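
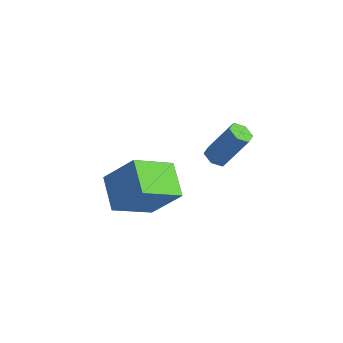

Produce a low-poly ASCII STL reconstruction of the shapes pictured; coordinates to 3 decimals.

solid 
facet normal -0.342 -0.414 -0.844
outer loop
vertex 3.43 3.278 -2.023
vertex 3.147 2.888 -1.717
vertex 2.894 3.38 -1.856
endloop
endfacet
facet normal 0.030 0.892 -0.450
outer loop
vertex 3.43 3.278 -2.023
vertex 2.894 3.38 -1.856
vertex 4.075 4.061 -0.428
endloop
endfacet
facet normal 0.030 0.892 -0.451
outer loop
vertex 4.075 4.061 -0.428
vertex 2.894 3.38 -1.856
vertex 3.54 4.163 -0.262
endloop
endfacet
facet normal 0.341 0.415 0.844
outer loop
vertex 4.075 4.061 -0.428
vertex 3.54 4.163 -0.262
vertex 3.793 3.672 -0.123
endloop
endfacet
facet normal -0.342 -0.414 -0.844
outer loop
vertex 2.894 3.38 -1.856
vertex 3.147 2.888 -1.717
vertex 2.612 2.991 -1.551
endloop
endfacet
facet normal -0.799 0.601 0.028
outer loop
vertex 2.894 3.38 -1.856
vertex 2.612 2.991 -1.551
vertex 3.54 4.163 -0.262
endloop
endfacet
facet normal -0.798 0.602 0.027
outer loop
vertex 3.54 4.163 -0.262
vertex 2.612 2.991 -1.551
vertex 3.257 3.774 0.044
endloop
endfacet
facet normal 0.342 0.415 0.843
outer loop
vertex 3.54 4.163 -0.262
vertex 3.257 3.774 0.044
vertex 3.793 3.672 -0.123
endloop
endfacet
facet normal -0.342 -0.414 -0.844
outer loop
vertex 2.612 2.991 -1.551
vertex 3.147 2.888 -1.717
vertex 2.865 2.499 -1.412
endloop
endfacet
facet normal -0.829 -0.291 0.478
outer loop
vertex 2.612 2.991 -1.551
vertex 2.865 2.499 -1.412
vertex 3.257 3.774 0.044
endloop
endfacet
facet normal -0.829 -0.291 0.478
outer loop
vertex 3.257 3.774 0.044
vertex 2.865 2.499 -1.412
vertex 3.51 3.282 0.183
endloop
endfacet
facet normal 0.342 0.414 0.844
outer loop
vertex 3.257 3.774 0.044
vertex 3.51 3.282 0.183
vertex 3.793 3.672 -0.123
endloop
endfacet
facet normal -0.341 -0.415 -0.844
outer loop
vertex 2.865 2.499 -1.412
vertex 3.147 2.888 -1.717
vertex 3.4 2.397 -1.578
endloop
endfacet
facet normal -0.030 -0.892 0.450
outer loop
vertex 2.865 2.499 -1.412
vertex 3.4 2.397 -1.578
vertex 3.51 3.282 0.183
endloop
endfacet
facet normal -0.030 -0.892 0.450
outer loop
vertex 3.51 3.282 0.183
vertex 3.4 2.397 -1.578
vertex 4.046 3.18 0.016
endloop
endfacet
facet normal 0.342 0.414 0.844
outer loop
vertex 3.51 3.282 0.183
vertex 4.046 3.18 0.016
vertex 3.793 3.672 -0.123
endloop
endfacet
facet normal -0.342 -0.415 -0.843
outer loop
vertex 3.4 2.397 -1.578
vertex 3.147 2.888 -1.717
vertex 3.683 2.786 -1.884
endloop
endfacet
facet normal 0.798 -0.602 -0.028
outer loop
vertex 3.4 2.397 -1.578
vertex 3.683 2.786 -1.884
vertex 4.046 3.18 0.016
endloop
endfacet
facet normal 0.799 -0.601 -0.028
outer loop
vertex 4.046 3.18 0.016
vertex 3.683 2.786 -1.884
vertex 4.328 3.569 -0.289
endloop
endfacet
facet normal 0.342 0.414 0.844
outer loop
vertex 4.046 3.18 0.016
vertex 4.328 3.569 -0.289
vertex 3.793 3.672 -0.123
endloop
endfacet
facet normal -0.342 -0.414 -0.844
outer loop
vertex 3.683 2.786 -1.884
vertex 3.147 2.888 -1.717
vertex 3.43 3.278 -2.023
endloop
endfacet
facet normal 0.829 0.291 -0.478
outer loop
vertex 3.683 2.786 -1.884
vertex 3.43 3.278 -2.023
vertex 4.328 3.569 -0.289
endloop
endfacet
facet normal 0.829 0.291 -0.478
outer loop
vertex 4.328 3.569 -0.289
vertex 3.43 3.278 -2.023
vertex 4.075 4.061 -0.428
endloop
endfacet
facet normal 0.342 0.414 0.844
outer loop
vertex 4.328 3.569 -0.289
vertex 4.075 4.061 -0.428
vertex 3.793 3.672 -0.123
endloop
endfacet
facet normal -0.540 -0.346 -0.767
outer loop
vertex 2.918 -2.471 -1.524
vertex 1.602 -1.735 -0.931
vertex 3.371 -0.797 -2.598
endloop
endfacet
facet normal 0.812 -0.455 -0.366
outer loop
vertex 4.418 -0.125 -1.109
vertex 2.918 -2.471 -1.524
vertex 3.371 -0.797 -2.598
endloop
endfacet
facet normal -0.540 -0.346 -0.767
outer loop
vertex 3.371 -0.797 -2.598
vertex 1.602 -1.735 -0.931
vertex 2.055 -0.061 -2.005
endloop
endfacet
facet normal 0.222 0.821 -0.526
outer loop
vertex 2.055 -0.061 -2.005
vertex 4.418 -0.125 -1.109
vertex 3.371 -0.797 -2.598
endloop
endfacet
facet normal -0.222 -0.821 0.526
outer loop
vertex 2.918 -2.471 -1.524
vertex 2.649 -1.063 0.558
vertex 1.602 -1.735 -0.931
endloop
endfacet
facet normal 0.812 -0.455 -0.366
outer loop
vertex 3.965 -1.799 -0.035
vertex 2.918 -2.471 -1.524
vertex 4.418 -0.125 -1.109
endloop
endfacet
facet normal -0.222 -0.821 0.526
outer loop
vertex 3.965 -1.799 -0.035
vertex 2.649 -1.063 0.558
vertex 2.918 -2.471 -1.524
endloop
endfacet
facet normal -0.812 0.455 0.366
outer loop
vertex 1.602 -1.735 -0.931
vertex 2.649 -1.063 0.558
vertex 2.055 -0.061 -2.005
endloop
endfacet
facet normal 0.222 0.821 -0.526
outer loop
vertex 3.102 0.611 -0.516
vertex 4.418 -0.125 -1.109
vertex 2.055 -0.061 -2.005
endloop
endfacet
facet normal -0.812 0.455 0.366
outer loop
vertex 2.055 -0.061 -2.005
vertex 2.649 -1.063 0.558
vertex 3.102 0.611 -0.516
endloop
endfacet
facet normal 0.540 0.346 0.767
outer loop
vertex 3.102 0.611 -0.516
vertex 3.965 -1.799 -0.035
vertex 4.418 -0.125 -1.109
endloop
endfacet
facet normal 0.540 0.346 0.767
outer loop
vertex 2.649 -1.063 0.558
vertex 3.965 -1.799 -0.035
vertex 3.102 0.611 -0.516
endloop
endfacet

endsolid


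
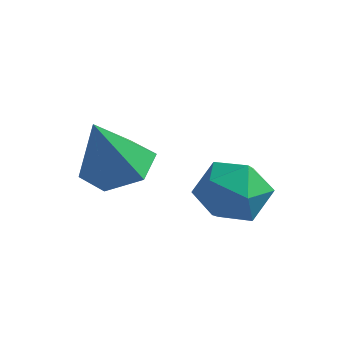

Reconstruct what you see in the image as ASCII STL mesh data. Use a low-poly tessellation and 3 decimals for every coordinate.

solid 
facet normal 0.077 0.398 -0.914
outer loop
vertex 2.361 -0.83 0.296
vertex 1.68 -1.428 -0.022
vertex 1.438 -0.569 0.332
endloop
endfacet
facet normal 0.208 0.632 0.747
outer loop
vertex 2.361 -0.83 0.296
vertex 1.438 -0.569 0.332
vertex 1.54 -2.152 1.642
endloop
endfacet
facet normal 0.077 0.398 -0.914
outer loop
vertex 1.438 -0.569 0.332
vertex 1.68 -1.428 -0.022
vertex 0.757 -1.166 0.014
endloop
endfacet
facet normal -0.669 0.448 0.593
outer loop
vertex 1.438 -0.569 0.332
vertex 0.757 -1.166 0.014
vertex 1.54 -2.152 1.642
endloop
endfacet
facet normal 0.077 0.397 -0.914
outer loop
vertex 0.757 -1.166 0.014
vertex 1.68 -1.428 -0.022
vertex 0.999 -2.025 -0.339
endloop
endfacet
facet normal -0.909 -0.349 0.226
outer loop
vertex 0.757 -1.166 0.014
vertex 0.999 -2.025 -0.339
vertex 1.54 -2.152 1.642
endloop
endfacet
facet normal 0.077 0.397 -0.914
outer loop
vertex 0.999 -2.025 -0.339
vertex 1.68 -1.428 -0.022
vertex 1.922 -2.287 -0.375
endloop
endfacet
facet normal -0.273 -0.962 0.013
outer loop
vertex 0.999 -2.025 -0.339
vertex 1.922 -2.287 -0.375
vertex 1.54 -2.152 1.642
endloop
endfacet
facet normal 0.077 0.397 -0.914
outer loop
vertex 1.922 -2.287 -0.375
vertex 1.68 -1.428 -0.022
vertex 2.603 -1.69 -0.058
endloop
endfacet
facet normal 0.605 -0.779 0.167
outer loop
vertex 1.922 -2.287 -0.375
vertex 2.603 -1.69 -0.058
vertex 1.54 -2.152 1.642
endloop
endfacet
facet normal 0.077 0.398 -0.914
outer loop
vertex 2.603 -1.69 -0.058
vertex 1.68 -1.428 -0.022
vertex 2.361 -0.83 0.296
endloop
endfacet
facet normal 0.846 0.018 0.534
outer loop
vertex 2.603 -1.69 -0.058
vertex 2.361 -0.83 0.296
vertex 1.54 -2.152 1.642
endloop
endfacet
facet normal -0.164 0.550 0.819
outer loop
vertex 3.478 1.623 -1.02
vertex 2.812 0.904 -0.671
vertex 3.821 0.84 -0.426
endloop
endfacet
facet normal 0.496 0.652 0.573
outer loop
vertex 3.478 1.623 -1.02
vertex 3.821 0.84 -0.426
vertex 4.374 1.146 -1.253
endloop
endfacet
facet normal 0.447 0.889 -0.099
outer loop
vertex 3.478 1.623 -1.02
vertex 4.374 1.146 -1.253
vertex 3.706 1.398 -2.011
endloop
endfacet
facet normal -0.244 0.932 -0.268
outer loop
vertex 3.478 1.623 -1.02
vertex 3.706 1.398 -2.011
vertex 2.74 1.249 -1.651
endloop
endfacet
facet normal -0.623 0.723 0.300
outer loop
vertex 3.478 1.623 -1.02
vertex 2.74 1.249 -1.651
vertex 2.812 0.904 -0.671
endloop
endfacet
facet normal 0.828 0.020 0.561
outer loop
vertex 4.374 1.146 -1.253
vertex 3.821 0.84 -0.426
vertex 4.26 0.131 -1.049
endloop
endfacet
facet normal -0.242 -0.145 0.959
outer loop
vertex 3.821 0.84 -0.426
vertex 2.812 0.904 -0.671
vertex 3.294 -0.018 -0.689
endloop
endfacet
facet normal -0.984 0.135 0.120
outer loop
vertex 2.812 0.904 -0.671
vertex 2.74 1.249 -1.651
vertex 2.626 0.234 -1.447
endloop
endfacet
facet normal -0.371 0.473 -0.799
outer loop
vertex 2.74 1.249 -1.651
vertex 3.706 1.398 -2.011
vertex 3.179 0.54 -2.274
endloop
endfacet
facet normal 0.749 0.402 -0.527
outer loop
vertex 3.706 1.398 -2.011
vertex 4.374 1.146 -1.253
vertex 4.188 0.476 -2.029
endloop
endfacet
facet normal 0.244 -0.932 0.268
outer loop
vertex 3.522 -0.243 -1.68
vertex 4.26 0.131 -1.049
vertex 3.294 -0.018 -0.689
endloop
endfacet
facet normal -0.447 -0.889 0.099
outer loop
vertex 3.522 -0.243 -1.68
vertex 3.294 -0.018 -0.689
vertex 2.626 0.234 -1.447
endloop
endfacet
facet normal -0.496 -0.652 -0.573
outer loop
vertex 3.522 -0.243 -1.68
vertex 2.626 0.234 -1.447
vertex 3.179 0.54 -2.274
endloop
endfacet
facet normal 0.164 -0.550 -0.819
outer loop
vertex 3.522 -0.243 -1.68
vertex 3.179 0.54 -2.274
vertex 4.188 0.476 -2.029
endloop
endfacet
facet normal 0.623 -0.723 -0.300
outer loop
vertex 3.522 -0.243 -1.68
vertex 4.188 0.476 -2.029
vertex 4.26 0.131 -1.049
endloop
endfacet
facet normal 0.371 -0.473 0.799
outer loop
vertex 3.294 -0.018 -0.689
vertex 4.26 0.131 -1.049
vertex 3.821 0.84 -0.426
endloop
endfacet
facet normal -0.749 -0.402 0.527
outer loop
vertex 2.626 0.234 -1.447
vertex 3.294 -0.018 -0.689
vertex 2.812 0.904 -0.671
endloop
endfacet
facet normal -0.828 -0.020 -0.561
outer loop
vertex 3.179 0.54 -2.274
vertex 2.626 0.234 -1.447
vertex 2.74 1.249 -1.651
endloop
endfacet
facet normal 0.242 0.145 -0.959
outer loop
vertex 4.188 0.476 -2.029
vertex 3.179 0.54 -2.274
vertex 3.706 1.398 -2.011
endloop
endfacet
facet normal 0.984 -0.135 -0.120
outer loop
vertex 4.26 0.131 -1.049
vertex 4.188 0.476 -2.029
vertex 4.374 1.146 -1.253
endloop
endfacet

endsolid


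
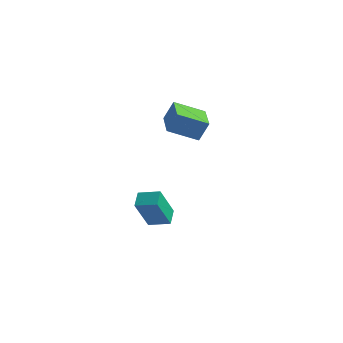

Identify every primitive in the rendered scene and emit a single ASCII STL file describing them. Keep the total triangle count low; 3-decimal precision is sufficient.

solid 
facet normal -0.504 0.863 -0.037
outer loop
vertex 2.508 3.484 4.102
vertex 3.902 4.267 3.367
vertex 2.085 3.189 2.985
endloop
endfacet
facet normal -0.792 -0.445 0.418
outer loop
vertex 3.018 1.593 3.053
vertex 2.508 3.484 4.102
vertex 2.085 3.189 2.985
endloop
endfacet
facet normal -0.504 0.863 -0.037
outer loop
vertex 2.085 3.189 2.985
vertex 3.902 4.267 3.367
vertex 3.479 3.972 2.25
endloop
endfacet
facet normal -0.344 -0.240 -0.908
outer loop
vertex 3.479 3.972 2.25
vertex 3.018 1.593 3.053
vertex 2.085 3.189 2.985
endloop
endfacet
facet normal 0.344 0.240 0.908
outer loop
vertex 2.508 3.484 4.102
vertex 4.835 2.671 3.435
vertex 3.902 4.267 3.367
endloop
endfacet
facet normal -0.792 -0.445 0.418
outer loop
vertex 3.441 1.888 4.17
vertex 2.508 3.484 4.102
vertex 3.018 1.593 3.053
endloop
endfacet
facet normal 0.344 0.240 0.908
outer loop
vertex 3.441 1.888 4.17
vertex 4.835 2.671 3.435
vertex 2.508 3.484 4.102
endloop
endfacet
facet normal 0.792 0.445 -0.418
outer loop
vertex 3.902 4.267 3.367
vertex 4.835 2.671 3.435
vertex 3.479 3.972 2.25
endloop
endfacet
facet normal -0.344 -0.240 -0.908
outer loop
vertex 4.412 2.376 2.318
vertex 3.018 1.593 3.053
vertex 3.479 3.972 2.25
endloop
endfacet
facet normal 0.792 0.445 -0.418
outer loop
vertex 3.479 3.972 2.25
vertex 4.835 2.671 3.435
vertex 4.412 2.376 2.318
endloop
endfacet
facet normal 0.504 -0.863 0.037
outer loop
vertex 4.412 2.376 2.318
vertex 3.441 1.888 4.17
vertex 3.018 1.593 3.053
endloop
endfacet
facet normal 0.504 -0.863 0.037
outer loop
vertex 4.835 2.671 3.435
vertex 3.441 1.888 4.17
vertex 4.412 2.376 2.318
endloop
endfacet
facet normal -0.959 -0.157 -0.236
outer loop
vertex 1.485 1.021 -2.423
vertex 1.239 1.913 -2.017
vertex 1.791 1.955 -4.29
endloop
endfacet
facet normal 0.243 -0.883 -0.402
outer loop
vertex 2.961 2.147 -4.003
vertex 1.485 1.021 -2.423
vertex 1.791 1.955 -4.29
endloop
endfacet
facet normal -0.959 -0.157 -0.236
outer loop
vertex 1.791 1.955 -4.29
vertex 1.239 1.913 -2.017
vertex 1.545 2.847 -3.885
endloop
endfacet
facet normal 0.145 0.442 -0.885
outer loop
vertex 1.545 2.847 -3.885
vertex 2.961 2.147 -4.003
vertex 1.791 1.955 -4.29
endloop
endfacet
facet normal -0.144 -0.443 0.885
outer loop
vertex 1.485 1.021 -2.423
vertex 2.409 2.105 -1.73
vertex 1.239 1.913 -2.017
endloop
endfacet
facet normal 0.244 -0.883 -0.401
outer loop
vertex 2.655 1.213 -2.135
vertex 1.485 1.021 -2.423
vertex 2.961 2.147 -4.003
endloop
endfacet
facet normal -0.145 -0.442 0.885
outer loop
vertex 2.655 1.213 -2.135
vertex 2.409 2.105 -1.73
vertex 1.485 1.021 -2.423
endloop
endfacet
facet normal -0.243 0.883 0.402
outer loop
vertex 1.239 1.913 -2.017
vertex 2.409 2.105 -1.73
vertex 1.545 2.847 -3.885
endloop
endfacet
facet normal 0.145 0.443 -0.885
outer loop
vertex 2.715 3.039 -3.597
vertex 2.961 2.147 -4.003
vertex 1.545 2.847 -3.885
endloop
endfacet
facet normal -0.244 0.883 0.402
outer loop
vertex 1.545 2.847 -3.885
vertex 2.409 2.105 -1.73
vertex 2.715 3.039 -3.597
endloop
endfacet
facet normal 0.959 0.157 0.236
outer loop
vertex 2.715 3.039 -3.597
vertex 2.655 1.213 -2.135
vertex 2.961 2.147 -4.003
endloop
endfacet
facet normal 0.959 0.157 0.236
outer loop
vertex 2.409 2.105 -1.73
vertex 2.655 1.213 -2.135
vertex 2.715 3.039 -3.597
endloop
endfacet

endsolid


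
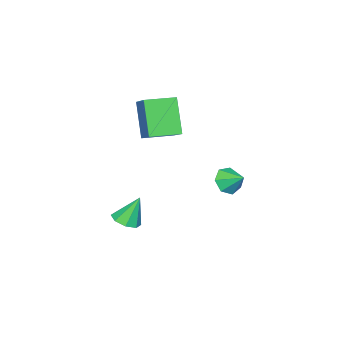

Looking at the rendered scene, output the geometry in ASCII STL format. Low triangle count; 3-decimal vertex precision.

solid 
facet normal -0.102 -0.828 -0.551
outer loop
vertex -0.361 -0.137 -1.2
vertex -1.069 0.149 -1.499
vertex -0.311 0.252 -1.794
endloop
endfacet
facet normal 0.892 0.341 0.298
outer loop
vertex -0.361 -0.137 -1.2
vertex -0.311 0.252 -1.794
vertex -0.951 1.111 -0.861
endloop
endfacet
facet normal -0.102 -0.829 -0.551
outer loop
vertex -0.311 0.252 -1.794
vertex -1.069 0.149 -1.499
vertex -0.831 0.563 -2.166
endloop
endfacet
facet normal 0.624 0.740 -0.253
outer loop
vertex -0.311 0.252 -1.794
vertex -0.831 0.563 -2.166
vertex -0.951 1.111 -0.861
endloop
endfacet
facet normal -0.102 -0.828 -0.551
outer loop
vertex -0.831 0.563 -2.166
vertex -1.069 0.149 -1.499
vertex -1.531 0.563 -2.036
endloop
endfacet
facet normal -0.073 0.917 -0.392
outer loop
vertex -0.831 0.563 -2.166
vertex -1.531 0.563 -2.036
vertex -0.951 1.111 -0.861
endloop
endfacet
facet normal -0.102 -0.828 -0.551
outer loop
vertex -1.531 0.563 -2.036
vertex -1.069 0.149 -1.499
vertex -1.883 0.251 -1.502
endloop
endfacet
facet normal -0.674 0.739 -0.012
outer loop
vertex -1.531 0.563 -2.036
vertex -1.883 0.251 -1.502
vertex -0.951 1.111 -0.861
endloop
endfacet
facet normal -0.102 -0.829 -0.550
outer loop
vertex -1.883 0.251 -1.502
vertex -1.069 0.149 -1.499
vertex -1.622 -0.137 -0.966
endloop
endfacet
facet normal -0.725 0.340 0.599
outer loop
vertex -1.883 0.251 -1.502
vertex -1.622 -0.137 -0.966
vertex -0.951 1.111 -0.861
endloop
endfacet
facet normal -0.102 -0.829 -0.550
outer loop
vertex -1.622 -0.137 -0.966
vertex -1.069 0.149 -1.499
vertex -0.945 -0.31 -0.831
endloop
endfacet
facet normal -0.191 0.020 0.981
outer loop
vertex -1.622 -0.137 -0.966
vertex -0.945 -0.31 -0.831
vertex -0.951 1.111 -0.861
endloop
endfacet
facet normal -0.102 -0.829 -0.550
outer loop
vertex -0.945 -0.31 -0.831
vertex -1.069 0.149 -1.499
vertex -0.361 -0.137 -1.2
endloop
endfacet
facet normal 0.530 0.020 0.848
outer loop
vertex -0.945 -0.31 -0.831
vertex -0.361 -0.137 -1.2
vertex -0.951 1.111 -0.861
endloop
endfacet
facet normal 0.310 -0.285 -0.907
outer loop
vertex 2.278 -4.317 -3.85
vertex 1.884 -3.713 -4.174
vertex 2.615 -3.816 -3.892
endloop
endfacet
facet normal 0.578 -0.326 0.748
outer loop
vertex 2.278 -4.317 -3.85
vertex 2.615 -3.816 -3.892
vertex 1.376 -3.247 -2.686
endloop
endfacet
facet normal 0.310 -0.283 -0.908
outer loop
vertex 2.615 -3.816 -3.892
vertex 1.884 -3.713 -4.174
vertex 2.524 -3.255 -4.098
endloop
endfacet
facet normal 0.732 0.336 0.593
outer loop
vertex 2.615 -3.816 -3.892
vertex 2.524 -3.255 -4.098
vertex 1.376 -3.247 -2.686
endloop
endfacet
facet normal 0.311 -0.283 -0.907
outer loop
vertex 2.524 -3.255 -4.098
vertex 1.884 -3.713 -4.174
vertex 2.058 -2.962 -4.349
endloop
endfacet
facet normal 0.383 0.871 0.306
outer loop
vertex 2.524 -3.255 -4.098
vertex 2.058 -2.962 -4.349
vertex 1.376 -3.247 -2.686
endloop
endfacet
facet normal 0.312 -0.284 -0.907
outer loop
vertex 2.058 -2.962 -4.349
vertex 1.884 -3.713 -4.174
vertex 1.491 -3.109 -4.498
endloop
endfacet
facet normal -0.264 0.963 0.057
outer loop
vertex 2.058 -2.962 -4.349
vertex 1.491 -3.109 -4.498
vertex 1.376 -3.247 -2.686
endloop
endfacet
facet normal 0.310 -0.285 -0.907
outer loop
vertex 1.491 -3.109 -4.498
vertex 1.884 -3.713 -4.174
vertex 1.154 -3.609 -4.456
endloop
endfacet
facet normal -0.830 0.558 -0.010
outer loop
vertex 1.491 -3.109 -4.498
vertex 1.154 -3.609 -4.456
vertex 1.376 -3.247 -2.686
endloop
endfacet
facet normal 0.310 -0.284 -0.907
outer loop
vertex 1.154 -3.609 -4.456
vertex 1.884 -3.713 -4.174
vertex 1.245 -4.17 -4.249
endloop
endfacet
facet normal -0.984 -0.106 0.145
outer loop
vertex 1.154 -3.609 -4.456
vertex 1.245 -4.17 -4.249
vertex 1.376 -3.247 -2.686
endloop
endfacet
facet normal 0.309 -0.284 -0.908
outer loop
vertex 1.245 -4.17 -4.249
vertex 1.884 -3.713 -4.174
vertex 1.71 -4.463 -3.999
endloop
endfacet
facet normal -0.635 -0.640 0.431
outer loop
vertex 1.245 -4.17 -4.249
vertex 1.71 -4.463 -3.999
vertex 1.376 -3.247 -2.686
endloop
endfacet
facet normal 0.311 -0.284 -0.907
outer loop
vertex 1.71 -4.463 -3.999
vertex 1.884 -3.713 -4.174
vertex 2.278 -4.317 -3.85
endloop
endfacet
facet normal 0.010 -0.732 0.681
outer loop
vertex 1.71 -4.463 -3.999
vertex 2.278 -4.317 -3.85
vertex 1.376 -3.247 -2.686
endloop
endfacet
facet normal -0.777 0.629 -0.028
outer loop
vertex -0.861 -2.708 3.369
vertex -0.081 -1.828 1.521
vertex -1.729 -3.819 2.474
endloop
endfacet
facet normal -0.356 -0.402 0.844
outer loop
vertex -0.479 -4.832 2.519
vertex -0.861 -2.708 3.369
vertex -1.729 -3.819 2.474
endloop
endfacet
facet normal -0.776 0.630 -0.028
outer loop
vertex -1.729 -3.819 2.474
vertex -0.081 -1.828 1.521
vertex -0.95 -2.939 0.626
endloop
endfacet
facet normal -0.520 -0.665 -0.536
outer loop
vertex -0.95 -2.939 0.626
vertex -0.479 -4.832 2.519
vertex -1.729 -3.819 2.474
endloop
endfacet
facet normal 0.520 0.665 0.536
outer loop
vertex -0.861 -2.708 3.369
vertex 1.169 -2.841 1.566
vertex -0.081 -1.828 1.521
endloop
endfacet
facet normal -0.356 -0.402 0.844
outer loop
vertex 0.39 -3.721 3.414
vertex -0.861 -2.708 3.369
vertex -0.479 -4.832 2.519
endloop
endfacet
facet normal 0.520 0.665 0.536
outer loop
vertex 0.39 -3.721 3.414
vertex 1.169 -2.841 1.566
vertex -0.861 -2.708 3.369
endloop
endfacet
facet normal 0.356 0.402 -0.844
outer loop
vertex -0.081 -1.828 1.521
vertex 1.169 -2.841 1.566
vertex -0.95 -2.939 0.626
endloop
endfacet
facet normal -0.519 -0.665 -0.536
outer loop
vertex 0.301 -3.952 0.671
vertex -0.479 -4.832 2.519
vertex -0.95 -2.939 0.626
endloop
endfacet
facet normal 0.356 0.402 -0.844
outer loop
vertex -0.95 -2.939 0.626
vertex 1.169 -2.841 1.566
vertex 0.301 -3.952 0.671
endloop
endfacet
facet normal 0.776 -0.630 0.028
outer loop
vertex 0.301 -3.952 0.671
vertex 0.39 -3.721 3.414
vertex -0.479 -4.832 2.519
endloop
endfacet
facet normal 0.777 -0.629 0.028
outer loop
vertex 1.169 -2.841 1.566
vertex 0.39 -3.721 3.414
vertex 0.301 -3.952 0.671
endloop
endfacet

endsolid


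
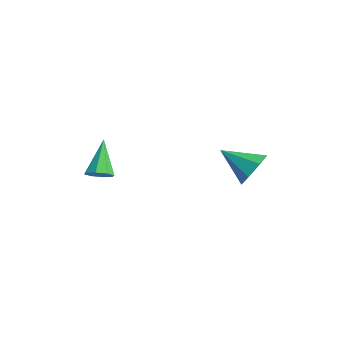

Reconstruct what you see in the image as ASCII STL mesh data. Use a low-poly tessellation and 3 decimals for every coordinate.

solid 
facet normal 0.590 -0.367 -0.719
outer loop
vertex 1.087 -3.016 -2.316
vertex 0.718 -2.69 -2.785
vertex 1.267 -2.537 -2.413
endloop
endfacet
facet normal 0.515 -0.020 0.857
outer loop
vertex 1.087 -3.016 -2.316
vertex 1.267 -2.537 -2.413
vertex -0.438 -1.97 -1.375
endloop
endfacet
facet normal 0.590 -0.367 -0.719
outer loop
vertex 1.267 -2.537 -2.413
vertex 0.718 -2.69 -2.785
vertex 1.125 -2.148 -2.728
endloop
endfacet
facet normal 0.544 0.639 0.544
outer loop
vertex 1.267 -2.537 -2.413
vertex 1.125 -2.148 -2.728
vertex -0.438 -1.97 -1.375
endloop
endfacet
facet normal 0.589 -0.367 -0.720
outer loop
vertex 1.125 -2.148 -2.728
vertex 0.718 -2.69 -2.785
vertex 0.745 -2.076 -3.076
endloop
endfacet
facet normal 0.149 0.988 0.042
outer loop
vertex 1.125 -2.148 -2.728
vertex 0.745 -2.076 -3.076
vertex -0.438 -1.97 -1.375
endloop
endfacet
facet normal 0.590 -0.367 -0.719
outer loop
vertex 0.745 -2.076 -3.076
vertex 0.718 -2.69 -2.785
vertex 0.349 -2.364 -3.254
endloop
endfacet
facet normal -0.439 0.824 -0.357
outer loop
vertex 0.745 -2.076 -3.076
vertex 0.349 -2.364 -3.254
vertex -0.438 -1.97 -1.375
endloop
endfacet
facet normal 0.590 -0.367 -0.719
outer loop
vertex 0.349 -2.364 -3.254
vertex 0.718 -2.69 -2.785
vertex 0.17 -2.842 -3.157
endloop
endfacet
facet normal -0.875 0.243 -0.418
outer loop
vertex 0.349 -2.364 -3.254
vertex 0.17 -2.842 -3.157
vertex -0.438 -1.97 -1.375
endloop
endfacet
facet normal 0.590 -0.367 -0.719
outer loop
vertex 0.17 -2.842 -3.157
vertex 0.718 -2.69 -2.785
vertex 0.311 -3.232 -2.842
endloop
endfacet
facet normal -0.904 -0.413 -0.106
outer loop
vertex 0.17 -2.842 -3.157
vertex 0.311 -3.232 -2.842
vertex -0.438 -1.97 -1.375
endloop
endfacet
facet normal 0.589 -0.367 -0.720
outer loop
vertex 0.311 -3.232 -2.842
vertex 0.718 -2.69 -2.785
vertex 0.691 -3.304 -2.494
endloop
endfacet
facet normal -0.509 -0.764 0.397
outer loop
vertex 0.311 -3.232 -2.842
vertex 0.691 -3.304 -2.494
vertex -0.438 -1.97 -1.375
endloop
endfacet
facet normal 0.590 -0.367 -0.719
outer loop
vertex 0.691 -3.304 -2.494
vertex 0.718 -2.69 -2.785
vertex 1.087 -3.016 -2.316
endloop
endfacet
facet normal 0.079 -0.601 0.796
outer loop
vertex 0.691 -3.304 -2.494
vertex 1.087 -3.016 -2.316
vertex -0.438 -1.97 -1.375
endloop
endfacet
facet normal 0.651 0.591 -0.476
outer loop
vertex 4.589 3.179 -1.385
vertex 3.979 3.235 -2.151
vertex 4.026 3.817 -1.363
endloop
endfacet
facet normal 0.049 0.009 0.999
outer loop
vertex 4.589 3.179 -1.385
vertex 4.026 3.817 -1.363
vertex 2.801 2.165 -1.289
endloop
endfacet
facet normal 0.651 0.591 -0.476
outer loop
vertex 4.026 3.817 -1.363
vertex 3.979 3.235 -2.151
vertex 3.428 4.016 -1.934
endloop
endfacet
facet normal -0.542 0.434 0.719
outer loop
vertex 4.026 3.817 -1.363
vertex 3.428 4.016 -1.934
vertex 2.801 2.165 -1.289
endloop
endfacet
facet normal 0.651 0.591 -0.476
outer loop
vertex 3.428 4.016 -1.934
vertex 3.979 3.235 -2.151
vertex 3.245 3.627 -2.668
endloop
endfacet
facet normal -0.940 0.338 0.055
outer loop
vertex 3.428 4.016 -1.934
vertex 3.245 3.627 -2.668
vertex 2.801 2.165 -1.289
endloop
endfacet
facet normal 0.651 0.591 -0.476
outer loop
vertex 3.245 3.627 -2.668
vertex 3.979 3.235 -2.151
vertex 3.615 2.943 -3.012
endloop
endfacet
facet normal -0.844 -0.209 -0.493
outer loop
vertex 3.245 3.627 -2.668
vertex 3.615 2.943 -3.012
vertex 2.801 2.165 -1.289
endloop
endfacet
facet normal 0.651 0.592 -0.476
outer loop
vertex 3.615 2.943 -3.012
vertex 3.979 3.235 -2.151
vertex 4.259 2.479 -2.708
endloop
endfacet
facet normal -0.329 -0.793 -0.513
outer loop
vertex 3.615 2.943 -3.012
vertex 4.259 2.479 -2.708
vertex 2.801 2.165 -1.289
endloop
endfacet
facet normal 0.651 0.591 -0.475
outer loop
vertex 4.259 2.479 -2.708
vertex 3.979 3.235 -2.151
vertex 4.692 2.584 -1.984
endloop
endfacet
facet normal 0.220 -0.975 0.010
outer loop
vertex 4.259 2.479 -2.708
vertex 4.692 2.584 -1.984
vertex 2.801 2.165 -1.289
endloop
endfacet
facet normal 0.651 0.591 -0.475
outer loop
vertex 4.692 2.584 -1.984
vertex 3.979 3.235 -2.151
vertex 4.589 3.179 -1.385
endloop
endfacet
facet normal 0.388 -0.620 0.682
outer loop
vertex 4.692 2.584 -1.984
vertex 4.589 3.179 -1.385
vertex 2.801 2.165 -1.289
endloop
endfacet

endsolid


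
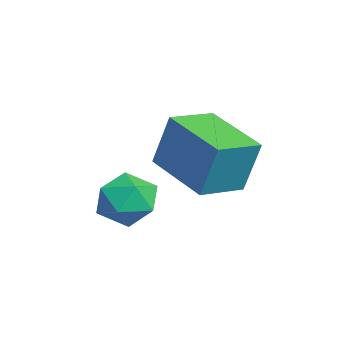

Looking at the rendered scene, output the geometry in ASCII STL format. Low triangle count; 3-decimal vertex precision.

solid 
facet normal -0.599 0.529 0.601
outer loop
vertex 1.419 -2.776 -3.493
vertex 1.825 -3.069 -2.83
vertex 2.078 -2.367 -3.196
endloop
endfacet
facet normal -0.517 0.855 -0.030
outer loop
vertex 1.419 -2.776 -3.493
vertex 2.078 -2.367 -3.196
vertex 1.979 -2.456 -4.016
endloop
endfacet
facet normal -0.737 0.408 -0.539
outer loop
vertex 1.419 -2.776 -3.493
vertex 1.979 -2.456 -4.016
vertex 1.664 -3.211 -4.157
endloop
endfacet
facet normal -0.955 -0.195 -0.225
outer loop
vertex 1.419 -2.776 -3.493
vertex 1.664 -3.211 -4.157
vertex 1.569 -3.59 -3.424
endloop
endfacet
facet normal -0.869 -0.120 0.480
outer loop
vertex 1.419 -2.776 -3.493
vertex 1.569 -3.59 -3.424
vertex 1.825 -3.069 -2.83
endloop
endfacet
facet normal 0.180 0.975 -0.128
outer loop
vertex 1.979 -2.456 -4.016
vertex 2.078 -2.367 -3.196
vertex 2.731 -2.55 -3.676
endloop
endfacet
facet normal 0.047 0.448 0.893
outer loop
vertex 2.078 -2.367 -3.196
vertex 1.825 -3.069 -2.83
vertex 2.636 -2.929 -2.943
endloop
endfacet
facet normal -0.390 -0.602 0.696
outer loop
vertex 1.825 -3.069 -2.83
vertex 1.569 -3.59 -3.424
vertex 2.321 -3.684 -3.084
endloop
endfacet
facet normal -0.529 -0.724 -0.443
outer loop
vertex 1.569 -3.59 -3.424
vertex 1.664 -3.211 -4.157
vertex 2.222 -3.773 -3.904
endloop
endfacet
facet normal -0.176 0.251 -0.952
outer loop
vertex 1.664 -3.211 -4.157
vertex 1.979 -2.456 -4.016
vertex 2.475 -3.071 -4.27
endloop
endfacet
facet normal 0.955 0.195 0.225
outer loop
vertex 2.881 -3.364 -3.607
vertex 2.731 -2.55 -3.676
vertex 2.636 -2.929 -2.943
endloop
endfacet
facet normal 0.737 -0.408 0.539
outer loop
vertex 2.881 -3.364 -3.607
vertex 2.636 -2.929 -2.943
vertex 2.321 -3.684 -3.084
endloop
endfacet
facet normal 0.517 -0.855 0.030
outer loop
vertex 2.881 -3.364 -3.607
vertex 2.321 -3.684 -3.084
vertex 2.222 -3.773 -3.904
endloop
endfacet
facet normal 0.599 -0.529 -0.601
outer loop
vertex 2.881 -3.364 -3.607
vertex 2.222 -3.773 -3.904
vertex 2.475 -3.071 -4.27
endloop
endfacet
facet normal 0.869 0.120 -0.480
outer loop
vertex 2.881 -3.364 -3.607
vertex 2.475 -3.071 -4.27
vertex 2.731 -2.55 -3.676
endloop
endfacet
facet normal 0.529 0.724 0.443
outer loop
vertex 2.636 -2.929 -2.943
vertex 2.731 -2.55 -3.676
vertex 2.078 -2.367 -3.196
endloop
endfacet
facet normal 0.176 -0.251 0.952
outer loop
vertex 2.321 -3.684 -3.084
vertex 2.636 -2.929 -2.943
vertex 1.825 -3.069 -2.83
endloop
endfacet
facet normal -0.180 -0.975 0.128
outer loop
vertex 2.222 -3.773 -3.904
vertex 2.321 -3.684 -3.084
vertex 1.569 -3.59 -3.424
endloop
endfacet
facet normal -0.047 -0.448 -0.893
outer loop
vertex 2.475 -3.071 -4.27
vertex 2.222 -3.773 -3.904
vertex 1.664 -3.211 -4.157
endloop
endfacet
facet normal 0.390 0.602 -0.696
outer loop
vertex 2.731 -2.55 -3.676
vertex 2.475 -3.071 -4.27
vertex 1.979 -2.456 -4.016
endloop
endfacet
facet normal -0.509 0.851 -0.127
outer loop
vertex 0.142 -0.793 -1.696
vertex 1.733 0.087 -2.176
vertex -0.104 -1.163 -3.192
endloop
endfacet
facet normal -0.847 -0.467 0.255
outer loop
vertex 0.567 -2.287 -3.024
vertex 0.142 -0.793 -1.696
vertex -0.104 -1.163 -3.192
endloop
endfacet
facet normal -0.509 0.851 -0.127
outer loop
vertex -0.104 -1.163 -3.192
vertex 1.733 0.087 -2.176
vertex 1.486 -0.283 -3.671
endloop
endfacet
facet normal -0.157 -0.237 -0.959
outer loop
vertex 1.486 -0.283 -3.671
vertex 0.567 -2.287 -3.024
vertex -0.104 -1.163 -3.192
endloop
endfacet
facet normal 0.158 0.237 0.958
outer loop
vertex 0.142 -0.793 -1.696
vertex 2.404 -1.037 -2.008
vertex 1.733 0.087 -2.176
endloop
endfacet
facet normal -0.846 -0.468 0.256
outer loop
vertex 0.814 -1.917 -1.529
vertex 0.142 -0.793 -1.696
vertex 0.567 -2.287 -3.024
endloop
endfacet
facet normal 0.158 0.237 0.959
outer loop
vertex 0.814 -1.917 -1.529
vertex 2.404 -1.037 -2.008
vertex 0.142 -0.793 -1.696
endloop
endfacet
facet normal 0.846 0.467 -0.255
outer loop
vertex 1.733 0.087 -2.176
vertex 2.404 -1.037 -2.008
vertex 1.486 -0.283 -3.671
endloop
endfacet
facet normal -0.158 -0.237 -0.959
outer loop
vertex 2.158 -1.407 -3.504
vertex 0.567 -2.287 -3.024
vertex 1.486 -0.283 -3.671
endloop
endfacet
facet normal 0.846 0.468 -0.255
outer loop
vertex 1.486 -0.283 -3.671
vertex 2.404 -1.037 -2.008
vertex 2.158 -1.407 -3.504
endloop
endfacet
facet normal 0.509 -0.851 0.127
outer loop
vertex 2.158 -1.407 -3.504
vertex 0.814 -1.917 -1.529
vertex 0.567 -2.287 -3.024
endloop
endfacet
facet normal 0.509 -0.851 0.127
outer loop
vertex 2.404 -1.037 -2.008
vertex 0.814 -1.917 -1.529
vertex 2.158 -1.407 -3.504
endloop
endfacet

endsolid


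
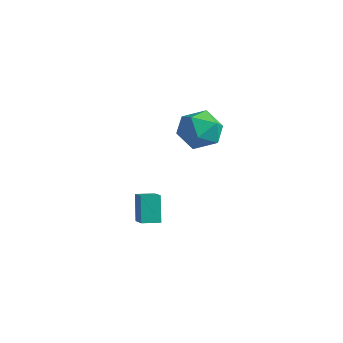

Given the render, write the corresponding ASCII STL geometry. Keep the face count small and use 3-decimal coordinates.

solid 
facet normal -0.762 0.445 -0.471
outer loop
vertex -1.776 -2.68 1.819
vertex -1.303 -1.941 1.752
vertex -1.243 -3.137 0.527
endloop
endfacet
facet normal -0.537 -0.840 0.076
outer loop
vertex -0.177 -3.759 1.188
vertex -1.776 -2.68 1.819
vertex -1.243 -3.137 0.527
endloop
endfacet
facet normal -0.762 0.444 -0.471
outer loop
vertex -1.243 -3.137 0.527
vertex -1.303 -1.941 1.752
vertex -0.771 -2.398 0.461
endloop
endfacet
facet normal 0.363 -0.311 -0.878
outer loop
vertex -0.771 -2.398 0.461
vertex -0.177 -3.759 1.188
vertex -1.243 -3.137 0.527
endloop
endfacet
facet normal -0.363 0.312 0.878
outer loop
vertex -1.776 -2.68 1.819
vertex -0.237 -2.563 2.413
vertex -1.303 -1.941 1.752
endloop
endfacet
facet normal -0.537 -0.840 0.076
outer loop
vertex -0.709 -3.302 2.479
vertex -1.776 -2.68 1.819
vertex -0.177 -3.759 1.188
endloop
endfacet
facet normal -0.363 0.310 0.879
outer loop
vertex -0.709 -3.302 2.479
vertex -0.237 -2.563 2.413
vertex -1.776 -2.68 1.819
endloop
endfacet
facet normal 0.537 0.840 -0.076
outer loop
vertex -1.303 -1.941 1.752
vertex -0.237 -2.563 2.413
vertex -0.771 -2.398 0.461
endloop
endfacet
facet normal 0.362 -0.311 -0.879
outer loop
vertex 0.296 -3.02 1.121
vertex -0.177 -3.759 1.188
vertex -0.771 -2.398 0.461
endloop
endfacet
facet normal 0.537 0.840 -0.076
outer loop
vertex -0.771 -2.398 0.461
vertex -0.237 -2.563 2.413
vertex 0.296 -3.02 1.121
endloop
endfacet
facet normal 0.762 -0.445 0.471
outer loop
vertex 0.296 -3.02 1.121
vertex -0.709 -3.302 2.479
vertex -0.177 -3.759 1.188
endloop
endfacet
facet normal 0.762 -0.444 0.471
outer loop
vertex -0.237 -2.563 2.413
vertex -0.709 -3.302 2.479
vertex 0.296 -3.02 1.121
endloop
endfacet
facet normal -0.466 -0.016 0.884
outer loop
vertex -3.53 3.359 4.087
vertex -4.338 2.542 3.646
vertex -3.302 2.154 4.185
endloop
endfacet
facet normal 0.230 0.122 0.966
outer loop
vertex -3.53 3.359 4.087
vertex -3.302 2.154 4.185
vertex -2.398 2.928 3.872
endloop
endfacet
facet normal 0.383 0.710 0.591
outer loop
vertex -3.53 3.359 4.087
vertex -2.398 2.928 3.872
vertex -2.875 3.794 3.141
endloop
endfacet
facet normal -0.218 0.935 0.279
outer loop
vertex -3.53 3.359 4.087
vertex -2.875 3.794 3.141
vertex -4.074 3.556 3.001
endloop
endfacet
facet normal -0.743 0.486 0.460
outer loop
vertex -3.53 3.359 4.087
vertex -4.074 3.556 3.001
vertex -4.338 2.542 3.646
endloop
endfacet
facet normal 0.597 -0.421 0.683
outer loop
vertex -2.398 2.928 3.872
vertex -3.302 2.154 4.185
vertex -2.506 1.844 3.299
endloop
endfacet
facet normal -0.529 -0.645 0.552
outer loop
vertex -3.302 2.154 4.185
vertex -4.338 2.542 3.646
vertex -3.705 1.606 3.159
endloop
endfacet
facet normal -0.976 0.169 -0.135
outer loop
vertex -4.338 2.542 3.646
vertex -4.074 3.556 3.001
vertex -4.182 2.472 2.428
endloop
endfacet
facet normal -0.128 0.895 -0.428
outer loop
vertex -4.074 3.556 3.001
vertex -2.875 3.794 3.141
vertex -3.278 3.246 2.115
endloop
endfacet
facet normal 0.844 0.530 0.078
outer loop
vertex -2.875 3.794 3.141
vertex -2.398 2.928 3.872
vertex -2.242 2.858 2.654
endloop
endfacet
facet normal 0.218 -0.935 -0.279
outer loop
vertex -3.05 2.041 2.213
vertex -2.506 1.844 3.299
vertex -3.705 1.606 3.159
endloop
endfacet
facet normal -0.383 -0.710 -0.591
outer loop
vertex -3.05 2.041 2.213
vertex -3.705 1.606 3.159
vertex -4.182 2.472 2.428
endloop
endfacet
facet normal -0.230 -0.122 -0.966
outer loop
vertex -3.05 2.041 2.213
vertex -4.182 2.472 2.428
vertex -3.278 3.246 2.115
endloop
endfacet
facet normal 0.466 0.016 -0.884
outer loop
vertex -3.05 2.041 2.213
vertex -3.278 3.246 2.115
vertex -2.242 2.858 2.654
endloop
endfacet
facet normal 0.743 -0.486 -0.460
outer loop
vertex -3.05 2.041 2.213
vertex -2.242 2.858 2.654
vertex -2.506 1.844 3.299
endloop
endfacet
facet normal 0.128 -0.895 0.428
outer loop
vertex -3.705 1.606 3.159
vertex -2.506 1.844 3.299
vertex -3.302 2.154 4.185
endloop
endfacet
facet normal -0.844 -0.530 -0.078
outer loop
vertex -4.182 2.472 2.428
vertex -3.705 1.606 3.159
vertex -4.338 2.542 3.646
endloop
endfacet
facet normal -0.597 0.421 -0.683
outer loop
vertex -3.278 3.246 2.115
vertex -4.182 2.472 2.428
vertex -4.074 3.556 3.001
endloop
endfacet
facet normal 0.529 0.645 -0.552
outer loop
vertex -2.242 2.858 2.654
vertex -3.278 3.246 2.115
vertex -2.875 3.794 3.141
endloop
endfacet
facet normal 0.976 -0.169 0.135
outer loop
vertex -2.506 1.844 3.299
vertex -2.242 2.858 2.654
vertex -2.398 2.928 3.872
endloop
endfacet

endsolid


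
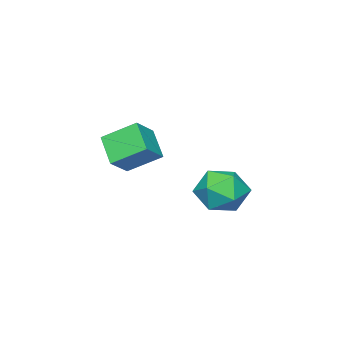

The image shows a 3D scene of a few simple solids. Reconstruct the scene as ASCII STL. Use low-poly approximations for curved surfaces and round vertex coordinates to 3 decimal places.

solid 
facet normal -0.254 -0.021 0.967
outer loop
vertex 0.188 -0.28 -1.252
vertex -0.472 -0.751 -1.435
vertex 0.255 -1.108 -1.252
endloop
endfacet
facet normal 0.453 0.037 0.891
outer loop
vertex 0.188 -0.28 -1.252
vertex 0.255 -1.108 -1.252
vertex 0.86 -0.642 -1.579
endloop
endfacet
facet normal 0.587 0.627 0.512
outer loop
vertex 0.188 -0.28 -1.252
vertex 0.86 -0.642 -1.579
vertex 0.507 0.003 -1.964
endloop
endfacet
facet normal -0.038 0.934 0.354
outer loop
vertex 0.188 -0.28 -1.252
vertex 0.507 0.003 -1.964
vertex -0.316 -0.064 -1.875
endloop
endfacet
facet normal -0.557 0.534 0.636
outer loop
vertex 0.188 -0.28 -1.252
vertex -0.316 -0.064 -1.875
vertex -0.472 -0.751 -1.435
endloop
endfacet
facet normal 0.680 -0.524 0.512
outer loop
vertex 0.86 -0.642 -1.579
vertex 0.255 -1.108 -1.252
vertex 0.616 -1.336 -1.965
endloop
endfacet
facet normal -0.463 -0.618 0.635
outer loop
vertex 0.255 -1.108 -1.252
vertex -0.472 -0.751 -1.435
vertex -0.207 -1.403 -1.876
endloop
endfacet
facet normal -0.955 0.280 0.099
outer loop
vertex -0.472 -0.751 -1.435
vertex -0.316 -0.064 -1.875
vertex -0.56 -0.758 -2.261
endloop
endfacet
facet normal -0.114 0.928 -0.354
outer loop
vertex -0.316 -0.064 -1.875
vertex 0.507 0.003 -1.964
vertex 0.045 -0.292 -2.588
endloop
endfacet
facet normal 0.897 0.432 -0.099
outer loop
vertex 0.507 0.003 -1.964
vertex 0.86 -0.642 -1.579
vertex 0.772 -0.649 -2.405
endloop
endfacet
facet normal 0.038 -0.934 -0.354
outer loop
vertex 0.112 -1.12 -2.588
vertex 0.616 -1.336 -1.965
vertex -0.207 -1.403 -1.876
endloop
endfacet
facet normal -0.587 -0.627 -0.512
outer loop
vertex 0.112 -1.12 -2.588
vertex -0.207 -1.403 -1.876
vertex -0.56 -0.758 -2.261
endloop
endfacet
facet normal -0.453 -0.037 -0.891
outer loop
vertex 0.112 -1.12 -2.588
vertex -0.56 -0.758 -2.261
vertex 0.045 -0.292 -2.588
endloop
endfacet
facet normal 0.254 0.021 -0.967
outer loop
vertex 0.112 -1.12 -2.588
vertex 0.045 -0.292 -2.588
vertex 0.772 -0.649 -2.405
endloop
endfacet
facet normal 0.557 -0.534 -0.636
outer loop
vertex 0.112 -1.12 -2.588
vertex 0.772 -0.649 -2.405
vertex 0.616 -1.336 -1.965
endloop
endfacet
facet normal 0.114 -0.928 0.354
outer loop
vertex -0.207 -1.403 -1.876
vertex 0.616 -1.336 -1.965
vertex 0.255 -1.108 -1.252
endloop
endfacet
facet normal -0.897 -0.432 0.099
outer loop
vertex -0.56 -0.758 -2.261
vertex -0.207 -1.403 -1.876
vertex -0.472 -0.751 -1.435
endloop
endfacet
facet normal -0.680 0.524 -0.512
outer loop
vertex 0.045 -0.292 -2.588
vertex -0.56 -0.758 -2.261
vertex -0.316 -0.064 -1.875
endloop
endfacet
facet normal 0.463 0.618 -0.635
outer loop
vertex 0.772 -0.649 -2.405
vertex 0.045 -0.292 -2.588
vertex 0.507 0.003 -1.964
endloop
endfacet
facet normal 0.955 -0.280 -0.099
outer loop
vertex 0.616 -1.336 -1.965
vertex 0.772 -0.649 -2.405
vertex 0.86 -0.642 -1.579
endloop
endfacet
facet normal -0.433 0.735 0.521
outer loop
vertex 2.244 -1.315 0.752
vertex 2.942 -1.258 1.252
vertex 2.641 -0.634 0.121
endloop
endfacet
facet normal -0.811 -0.066 -0.582
outer loop
vertex 3.118 -1.442 -0.452
vertex 2.244 -1.315 0.752
vertex 2.641 -0.634 0.121
endloop
endfacet
facet normal -0.434 0.735 0.521
outer loop
vertex 2.641 -0.634 0.121
vertex 2.942 -1.258 1.252
vertex 3.339 -0.576 0.621
endloop
endfacet
facet normal 0.392 0.675 -0.625
outer loop
vertex 3.339 -0.576 0.621
vertex 3.118 -1.442 -0.452
vertex 2.641 -0.634 0.121
endloop
endfacet
facet normal -0.393 -0.675 0.625
outer loop
vertex 2.244 -1.315 0.752
vertex 3.419 -2.066 0.679
vertex 2.942 -1.258 1.252
endloop
endfacet
facet normal -0.811 -0.066 -0.582
outer loop
vertex 2.721 -2.124 0.179
vertex 2.244 -1.315 0.752
vertex 3.118 -1.442 -0.452
endloop
endfacet
facet normal -0.392 -0.674 0.626
outer loop
vertex 2.721 -2.124 0.179
vertex 3.419 -2.066 0.679
vertex 2.244 -1.315 0.752
endloop
endfacet
facet normal 0.811 0.066 0.582
outer loop
vertex 2.942 -1.258 1.252
vertex 3.419 -2.066 0.679
vertex 3.339 -0.576 0.621
endloop
endfacet
facet normal 0.393 0.674 -0.625
outer loop
vertex 3.816 -1.385 0.048
vertex 3.118 -1.442 -0.452
vertex 3.339 -0.576 0.621
endloop
endfacet
facet normal 0.811 0.066 0.582
outer loop
vertex 3.339 -0.576 0.621
vertex 3.419 -2.066 0.679
vertex 3.816 -1.385 0.048
endloop
endfacet
facet normal 0.434 -0.735 -0.521
outer loop
vertex 3.816 -1.385 0.048
vertex 2.721 -2.124 0.179
vertex 3.118 -1.442 -0.452
endloop
endfacet
facet normal 0.434 -0.735 -0.521
outer loop
vertex 3.419 -2.066 0.679
vertex 2.721 -2.124 0.179
vertex 3.816 -1.385 0.048
endloop
endfacet

endsolid


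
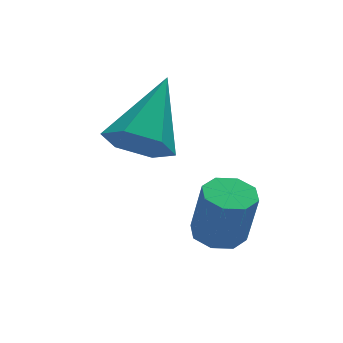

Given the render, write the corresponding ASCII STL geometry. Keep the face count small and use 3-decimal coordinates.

solid 
facet normal -0.118 0.186 -0.975
outer loop
vertex -1.96 0.352 -1.116
vertex -2.54 0.205 -1.074
vertex -2.225 0.713 -1.015
endloop
endfacet
facet normal 0.808 0.589 0.014
outer loop
vertex -1.96 0.352 -1.116
vertex -2.225 0.713 -1.015
vertex -1.8 0.102 0.212
endloop
endfacet
facet normal 0.806 0.591 0.015
outer loop
vertex -1.8 0.102 0.212
vertex -2.225 0.713 -1.015
vertex -2.066 0.462 0.312
endloop
endfacet
facet normal 0.117 -0.184 0.976
outer loop
vertex -1.8 0.102 0.212
vertex -2.066 0.462 0.312
vertex -2.38 -0.045 0.254
endloop
endfacet
facet normal -0.117 0.186 -0.976
outer loop
vertex -2.225 0.713 -1.015
vertex -2.54 0.205 -1.074
vertex -2.675 0.776 -0.949
endloop
endfacet
facet normal 0.160 0.973 0.165
outer loop
vertex -2.225 0.713 -1.015
vertex -2.675 0.776 -0.949
vertex -2.066 0.462 0.312
endloop
endfacet
facet normal 0.162 0.973 0.164
outer loop
vertex -2.066 0.462 0.312
vertex -2.675 0.776 -0.949
vertex -2.516 0.526 0.378
endloop
endfacet
facet normal 0.117 -0.184 0.976
outer loop
vertex -2.066 0.462 0.312
vertex -2.516 0.526 0.378
vertex -2.38 -0.045 0.254
endloop
endfacet
facet normal -0.117 0.186 -0.976
outer loop
vertex -2.675 0.776 -0.949
vertex -2.54 0.205 -1.074
vertex -3.046 0.505 -0.956
endloop
endfacet
facet normal -0.578 0.786 0.217
outer loop
vertex -2.675 0.776 -0.949
vertex -3.046 0.505 -0.956
vertex -2.516 0.526 0.378
endloop
endfacet
facet normal -0.579 0.785 0.218
outer loop
vertex -2.516 0.526 0.378
vertex -3.046 0.505 -0.956
vertex -2.886 0.255 0.371
endloop
endfacet
facet normal 0.116 -0.184 0.976
outer loop
vertex -2.516 0.526 0.378
vertex -2.886 0.255 0.371
vertex -2.38 -0.045 0.254
endloop
endfacet
facet normal -0.118 0.185 -0.976
outer loop
vertex -3.046 0.505 -0.956
vertex -2.54 0.205 -1.074
vertex -3.12 0.058 -1.032
endloop
endfacet
facet normal -0.980 0.138 0.144
outer loop
vertex -3.046 0.505 -0.956
vertex -3.12 0.058 -1.032
vertex -2.886 0.255 0.371
endloop
endfacet
facet normal -0.980 0.138 0.144
outer loop
vertex -2.886 0.255 0.371
vertex -3.12 0.058 -1.032
vertex -2.96 -0.192 0.296
endloop
endfacet
facet normal 0.117 -0.183 0.976
outer loop
vertex -2.886 0.255 0.371
vertex -2.96 -0.192 0.296
vertex -2.38 -0.045 0.254
endloop
endfacet
facet normal -0.117 0.184 -0.976
outer loop
vertex -3.12 0.058 -1.032
vertex -2.54 0.205 -1.074
vertex -2.854 -0.302 -1.132
endloop
endfacet
facet normal -0.806 -0.592 -0.014
outer loop
vertex -3.12 0.058 -1.032
vertex -2.854 -0.302 -1.132
vertex -2.96 -0.192 0.296
endloop
endfacet
facet normal -0.808 -0.589 -0.015
outer loop
vertex -2.96 -0.192 0.296
vertex -2.854 -0.302 -1.132
vertex -2.695 -0.553 0.195
endloop
endfacet
facet normal 0.118 -0.186 0.975
outer loop
vertex -2.96 -0.192 0.296
vertex -2.695 -0.553 0.195
vertex -2.38 -0.045 0.254
endloop
endfacet
facet normal -0.117 0.184 -0.976
outer loop
vertex -2.854 -0.302 -1.132
vertex -2.54 0.205 -1.074
vertex -2.404 -0.366 -1.198
endloop
endfacet
facet normal -0.163 -0.973 -0.165
outer loop
vertex -2.854 -0.302 -1.132
vertex -2.404 -0.366 -1.198
vertex -2.695 -0.553 0.195
endloop
endfacet
facet normal -0.160 -0.973 -0.164
outer loop
vertex -2.695 -0.553 0.195
vertex -2.404 -0.366 -1.198
vertex -2.245 -0.616 0.129
endloop
endfacet
facet normal 0.117 -0.186 0.976
outer loop
vertex -2.695 -0.553 0.195
vertex -2.245 -0.616 0.129
vertex -2.38 -0.045 0.254
endloop
endfacet
facet normal -0.116 0.184 -0.976
outer loop
vertex -2.404 -0.366 -1.198
vertex -2.54 0.205 -1.074
vertex -2.034 -0.095 -1.191
endloop
endfacet
facet normal 0.579 -0.785 -0.217
outer loop
vertex -2.404 -0.366 -1.198
vertex -2.034 -0.095 -1.191
vertex -2.245 -0.616 0.129
endloop
endfacet
facet normal 0.578 -0.786 -0.218
outer loop
vertex -2.245 -0.616 0.129
vertex -2.034 -0.095 -1.191
vertex -1.874 -0.345 0.136
endloop
endfacet
facet normal 0.117 -0.186 0.976
outer loop
vertex -2.245 -0.616 0.129
vertex -1.874 -0.345 0.136
vertex -2.38 -0.045 0.254
endloop
endfacet
facet normal -0.117 0.183 -0.976
outer loop
vertex -2.034 -0.095 -1.191
vertex -2.54 0.205 -1.074
vertex -1.96 0.352 -1.116
endloop
endfacet
facet normal 0.980 -0.138 -0.144
outer loop
vertex -2.034 -0.095 -1.191
vertex -1.96 0.352 -1.116
vertex -1.874 -0.345 0.136
endloop
endfacet
facet normal 0.980 -0.138 -0.144
outer loop
vertex -1.874 -0.345 0.136
vertex -1.96 0.352 -1.116
vertex -1.8 0.102 0.212
endloop
endfacet
facet normal 0.118 -0.185 0.976
outer loop
vertex -1.874 -0.345 0.136
vertex -1.8 0.102 0.212
vertex -2.38 -0.045 0.254
endloop
endfacet
facet normal -0.498 -0.633 -0.593
outer loop
vertex -3.476 1.882 0.314
vertex -3.858 1.569 0.969
vertex -4.186 2.204 0.567
endloop
endfacet
facet normal 0.205 0.843 -0.498
outer loop
vertex -3.476 1.882 0.314
vertex -4.186 2.204 0.567
vertex -2.882 2.811 2.131
endloop
endfacet
facet normal -0.498 -0.633 -0.593
outer loop
vertex -4.186 2.204 0.567
vertex -3.858 1.569 0.969
vertex -4.568 1.891 1.222
endloop
endfacet
facet normal -0.519 0.849 0.103
outer loop
vertex -4.186 2.204 0.567
vertex -4.568 1.891 1.222
vertex -2.882 2.811 2.131
endloop
endfacet
facet normal -0.498 -0.634 -0.592
outer loop
vertex -4.568 1.891 1.222
vertex -3.858 1.569 0.969
vertex -4.239 1.257 1.624
endloop
endfacet
facet normal -0.554 0.222 0.803
outer loop
vertex -4.568 1.891 1.222
vertex -4.239 1.257 1.624
vertex -2.882 2.811 2.131
endloop
endfacet
facet normal -0.498 -0.634 -0.592
outer loop
vertex -4.239 1.257 1.624
vertex -3.858 1.569 0.969
vertex -3.529 0.935 1.372
endloop
endfacet
facet normal 0.134 -0.411 0.902
outer loop
vertex -4.239 1.257 1.624
vertex -3.529 0.935 1.372
vertex -2.882 2.811 2.131
endloop
endfacet
facet normal -0.497 -0.634 -0.592
outer loop
vertex -3.529 0.935 1.372
vertex -3.858 1.569 0.969
vertex -3.147 1.247 0.717
endloop
endfacet
facet normal 0.857 -0.418 0.301
outer loop
vertex -3.529 0.935 1.372
vertex -3.147 1.247 0.717
vertex -2.882 2.811 2.131
endloop
endfacet
facet normal -0.497 -0.634 -0.593
outer loop
vertex -3.147 1.247 0.717
vertex -3.858 1.569 0.969
vertex -3.476 1.882 0.314
endloop
endfacet
facet normal 0.893 0.209 -0.399
outer loop
vertex -3.147 1.247 0.717
vertex -3.476 1.882 0.314
vertex -2.882 2.811 2.131
endloop
endfacet

endsolid


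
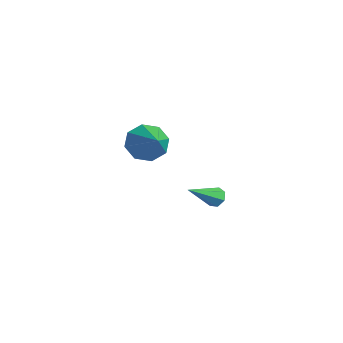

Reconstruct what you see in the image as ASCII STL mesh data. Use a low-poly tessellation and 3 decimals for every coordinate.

solid 
facet normal -0.107 0.833 -0.543
outer loop
vertex 4.139 1.605 -4.256
vertex 3.601 1.502 -4.308
vertex 3.859 1.79 -3.917
endloop
endfacet
facet normal 0.803 0.165 0.573
outer loop
vertex 4.139 1.605 -4.256
vertex 3.859 1.79 -3.917
vertex 3.799 -0.022 -3.312
endloop
endfacet
facet normal -0.108 0.833 -0.543
outer loop
vertex 3.859 1.79 -3.917
vertex 3.601 1.502 -4.308
vertex 3.385 1.758 -3.872
endloop
endfacet
facet normal 0.069 0.314 0.947
outer loop
vertex 3.859 1.79 -3.917
vertex 3.385 1.758 -3.872
vertex 3.799 -0.022 -3.312
endloop
endfacet
facet normal -0.109 0.833 -0.543
outer loop
vertex 3.385 1.758 -3.872
vertex 3.601 1.502 -4.308
vertex 3.074 1.533 -4.155
endloop
endfacet
facet normal -0.696 0.063 0.715
outer loop
vertex 3.385 1.758 -3.872
vertex 3.074 1.533 -4.155
vertex 3.799 -0.022 -3.312
endloop
endfacet
facet normal -0.109 0.832 -0.544
outer loop
vertex 3.074 1.533 -4.155
vertex 3.601 1.502 -4.308
vertex 3.16 1.284 -4.553
endloop
endfacet
facet normal -0.916 -0.399 0.052
outer loop
vertex 3.074 1.533 -4.155
vertex 3.16 1.284 -4.553
vertex 3.799 -0.022 -3.312
endloop
endfacet
facet normal -0.108 0.832 -0.545
outer loop
vertex 3.16 1.284 -4.553
vertex 3.601 1.502 -4.308
vertex 3.578 1.199 -4.766
endloop
endfacet
facet normal -0.424 -0.724 -0.544
outer loop
vertex 3.16 1.284 -4.553
vertex 3.578 1.199 -4.766
vertex 3.799 -0.022 -3.312
endloop
endfacet
facet normal -0.108 0.832 -0.545
outer loop
vertex 3.578 1.199 -4.766
vertex 3.601 1.502 -4.308
vertex 4.014 1.342 -4.634
endloop
endfacet
facet normal 0.408 -0.668 -0.623
outer loop
vertex 3.578 1.199 -4.766
vertex 4.014 1.342 -4.634
vertex 3.799 -0.022 -3.312
endloop
endfacet
facet normal -0.107 0.832 -0.544
outer loop
vertex 4.014 1.342 -4.634
vertex 3.601 1.502 -4.308
vertex 4.139 1.605 -4.256
endloop
endfacet
facet normal 0.954 -0.272 -0.126
outer loop
vertex 4.014 1.342 -4.634
vertex 4.139 1.605 -4.256
vertex 3.799 -0.022 -3.312
endloop
endfacet
facet normal -0.849 0.140 -0.510
outer loop
vertex -2.266 1.373 -4.897
vertex -2.829 1.406 -3.952
vertex -2.326 2.153 -4.584
endloop
endfacet
facet normal 0.859 0.246 -0.448
outer loop
vertex -2.266 1.373 -4.897
vertex -2.326 2.153 -4.584
vertex -1.191 1.134 -2.968
endloop
endfacet
facet normal -0.849 0.141 -0.509
outer loop
vertex -2.326 2.153 -4.584
vertex -2.829 1.406 -3.952
vertex -2.68 2.494 -3.9
endloop
endfacet
facet normal 0.679 0.734 -0.014
outer loop
vertex -2.326 2.153 -4.584
vertex -2.68 2.494 -3.9
vertex -1.191 1.134 -2.968
endloop
endfacet
facet normal -0.849 0.141 -0.510
outer loop
vertex -2.68 2.494 -3.9
vertex -2.829 1.406 -3.952
vertex -3.121 2.198 -3.248
endloop
endfacet
facet normal 0.333 0.753 0.567
outer loop
vertex -2.68 2.494 -3.9
vertex -3.121 2.198 -3.248
vertex -1.191 1.134 -2.968
endloop
endfacet
facet normal -0.849 0.140 -0.510
outer loop
vertex -3.121 2.198 -3.248
vertex -2.829 1.406 -3.952
vertex -3.391 1.438 -3.008
endloop
endfacet
facet normal 0.023 0.294 0.956
outer loop
vertex -3.121 2.198 -3.248
vertex -3.391 1.438 -3.008
vertex -1.191 1.134 -2.968
endloop
endfacet
facet normal -0.849 0.140 -0.510
outer loop
vertex -3.391 1.438 -3.008
vertex -2.829 1.406 -3.952
vertex -3.332 0.658 -3.321
endloop
endfacet
facet normal -0.069 -0.376 0.924
outer loop
vertex -3.391 1.438 -3.008
vertex -3.332 0.658 -3.321
vertex -1.191 1.134 -2.968
endloop
endfacet
facet normal -0.849 0.140 -0.510
outer loop
vertex -3.332 0.658 -3.321
vertex -2.829 1.406 -3.952
vertex -2.978 0.317 -4.004
endloop
endfacet
facet normal 0.112 -0.865 0.490
outer loop
vertex -3.332 0.658 -3.321
vertex -2.978 0.317 -4.004
vertex -1.191 1.134 -2.968
endloop
endfacet
facet normal -0.848 0.140 -0.511
outer loop
vertex -2.978 0.317 -4.004
vertex -2.829 1.406 -3.952
vertex -2.536 0.613 -4.657
endloop
endfacet
facet normal 0.457 -0.885 -0.091
outer loop
vertex -2.978 0.317 -4.004
vertex -2.536 0.613 -4.657
vertex -1.191 1.134 -2.968
endloop
endfacet
facet normal -0.848 0.140 -0.510
outer loop
vertex -2.536 0.613 -4.657
vertex -2.829 1.406 -3.952
vertex -2.266 1.373 -4.897
endloop
endfacet
facet normal 0.768 -0.424 -0.480
outer loop
vertex -2.536 0.613 -4.657
vertex -2.266 1.373 -4.897
vertex -1.191 1.134 -2.968
endloop
endfacet

endsolid


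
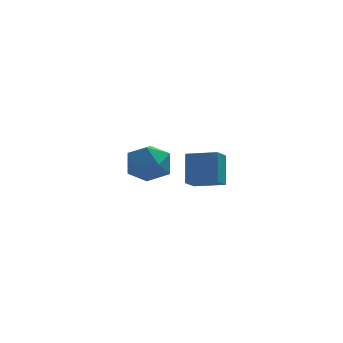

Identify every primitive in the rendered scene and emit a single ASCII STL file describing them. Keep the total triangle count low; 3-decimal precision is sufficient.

solid 
facet normal -0.897 0.389 -0.207
outer loop
vertex 0.913 -3.592 0.666
vertex 1.026 -2.618 2.006
vertex 1.388 -2.818 0.063
endloop
endfacet
facet normal -0.068 -0.587 -0.807
outer loop
vertex 2.734 -3.402 0.374
vertex 0.913 -3.592 0.666
vertex 1.388 -2.818 0.063
endloop
endfacet
facet normal -0.897 0.389 -0.207
outer loop
vertex 1.388 -2.818 0.063
vertex 1.026 -2.618 2.006
vertex 1.501 -1.844 1.403
endloop
endfacet
facet normal 0.436 0.710 -0.553
outer loop
vertex 1.501 -1.844 1.403
vertex 2.734 -3.402 0.374
vertex 1.388 -2.818 0.063
endloop
endfacet
facet normal -0.436 -0.710 0.553
outer loop
vertex 0.913 -3.592 0.666
vertex 2.372 -3.202 2.317
vertex 1.026 -2.618 2.006
endloop
endfacet
facet normal -0.068 -0.587 -0.807
outer loop
vertex 2.259 -4.176 0.977
vertex 0.913 -3.592 0.666
vertex 2.734 -3.402 0.374
endloop
endfacet
facet normal -0.436 -0.710 0.553
outer loop
vertex 2.259 -4.176 0.977
vertex 2.372 -3.202 2.317
vertex 0.913 -3.592 0.666
endloop
endfacet
facet normal 0.068 0.587 0.807
outer loop
vertex 1.026 -2.618 2.006
vertex 2.372 -3.202 2.317
vertex 1.501 -1.844 1.403
endloop
endfacet
facet normal 0.436 0.710 -0.553
outer loop
vertex 2.847 -2.428 1.714
vertex 2.734 -3.402 0.374
vertex 1.501 -1.844 1.403
endloop
endfacet
facet normal 0.068 0.587 0.807
outer loop
vertex 1.501 -1.844 1.403
vertex 2.372 -3.202 2.317
vertex 2.847 -2.428 1.714
endloop
endfacet
facet normal 0.897 -0.389 0.207
outer loop
vertex 2.847 -2.428 1.714
vertex 2.259 -4.176 0.977
vertex 2.734 -3.402 0.374
endloop
endfacet
facet normal 0.897 -0.389 0.207
outer loop
vertex 2.372 -3.202 2.317
vertex 2.259 -4.176 0.977
vertex 2.847 -2.428 1.714
endloop
endfacet
facet normal -0.316 0.408 0.857
outer loop
vertex -1.105 2.845 -0.409
vertex -0.258 2.188 0.216
vertex 0.027 3.315 -0.216
endloop
endfacet
facet normal -0.409 0.858 0.311
outer loop
vertex -1.105 2.845 -0.409
vertex 0.027 3.315 -0.216
vertex -0.523 3.453 -1.32
endloop
endfacet
facet normal -0.827 0.537 -0.170
outer loop
vertex -1.105 2.845 -0.409
vertex -0.523 3.453 -1.32
vertex -1.148 2.411 -1.57
endloop
endfacet
facet normal -0.991 -0.112 0.079
outer loop
vertex -1.105 2.845 -0.409
vertex -1.148 2.411 -1.57
vertex -0.984 1.629 -0.621
endloop
endfacet
facet normal -0.675 -0.191 0.713
outer loop
vertex -1.105 2.845 -0.409
vertex -0.984 1.629 -0.621
vertex -0.258 2.188 0.216
endloop
endfacet
facet normal 0.227 0.974 0.009
outer loop
vertex -0.523 3.453 -1.32
vertex 0.027 3.315 -0.216
vertex 0.684 3.171 -1.259
endloop
endfacet
facet normal 0.379 0.246 0.892
outer loop
vertex 0.027 3.315 -0.216
vertex -0.258 2.188 0.216
vertex 0.848 2.389 -0.31
endloop
endfacet
facet normal -0.203 -0.724 0.659
outer loop
vertex -0.258 2.188 0.216
vertex -0.984 1.629 -0.621
vertex 0.223 1.347 -0.56
endloop
endfacet
facet normal -0.714 -0.596 -0.368
outer loop
vertex -0.984 1.629 -0.621
vertex -1.148 2.411 -1.57
vertex -0.327 1.485 -1.664
endloop
endfacet
facet normal -0.449 0.454 -0.770
outer loop
vertex -1.148 2.411 -1.57
vertex -0.523 3.453 -1.32
vertex -0.042 2.612 -2.096
endloop
endfacet
facet normal 0.991 0.112 -0.079
outer loop
vertex 0.805 1.955 -1.471
vertex 0.684 3.171 -1.259
vertex 0.848 2.389 -0.31
endloop
endfacet
facet normal 0.827 -0.537 0.170
outer loop
vertex 0.805 1.955 -1.471
vertex 0.848 2.389 -0.31
vertex 0.223 1.347 -0.56
endloop
endfacet
facet normal 0.409 -0.858 -0.311
outer loop
vertex 0.805 1.955 -1.471
vertex 0.223 1.347 -0.56
vertex -0.327 1.485 -1.664
endloop
endfacet
facet normal 0.316 -0.408 -0.857
outer loop
vertex 0.805 1.955 -1.471
vertex -0.327 1.485 -1.664
vertex -0.042 2.612 -2.096
endloop
endfacet
facet normal 0.675 0.191 -0.713
outer loop
vertex 0.805 1.955 -1.471
vertex -0.042 2.612 -2.096
vertex 0.684 3.171 -1.259
endloop
endfacet
facet normal 0.714 0.596 0.368
outer loop
vertex 0.848 2.389 -0.31
vertex 0.684 3.171 -1.259
vertex 0.027 3.315 -0.216
endloop
endfacet
facet normal 0.449 -0.454 0.770
outer loop
vertex 0.223 1.347 -0.56
vertex 0.848 2.389 -0.31
vertex -0.258 2.188 0.216
endloop
endfacet
facet normal -0.227 -0.974 -0.009
outer loop
vertex -0.327 1.485 -1.664
vertex 0.223 1.347 -0.56
vertex -0.984 1.629 -0.621
endloop
endfacet
facet normal -0.379 -0.246 -0.892
outer loop
vertex -0.042 2.612 -2.096
vertex -0.327 1.485 -1.664
vertex -1.148 2.411 -1.57
endloop
endfacet
facet normal 0.203 0.724 -0.659
outer loop
vertex 0.684 3.171 -1.259
vertex -0.042 2.612 -2.096
vertex -0.523 3.453 -1.32
endloop
endfacet

endsolid


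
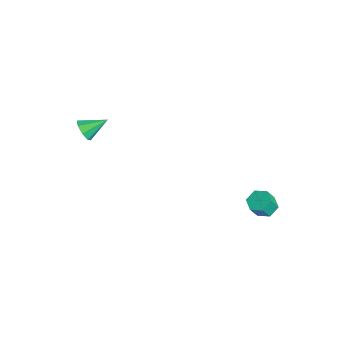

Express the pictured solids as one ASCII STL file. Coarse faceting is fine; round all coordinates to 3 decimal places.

solid 
facet normal -0.085 -0.879 -0.469
outer loop
vertex -2.6 -4.444 0.642
vertex -3.212 -4.212 0.318
vertex -2.501 -4.193 0.153
endloop
endfacet
facet normal 0.926 0.226 0.303
outer loop
vertex -2.6 -4.444 0.642
vertex -2.501 -4.193 0.153
vertex -3.088 -2.928 1.002
endloop
endfacet
facet normal -0.085 -0.880 -0.468
outer loop
vertex -2.501 -4.193 0.153
vertex -3.212 -4.212 0.318
vertex -2.819 -3.953 -0.24
endloop
endfacet
facet normal 0.779 0.556 -0.290
outer loop
vertex -2.501 -4.193 0.153
vertex -2.819 -3.953 -0.24
vertex -3.088 -2.928 1.002
endloop
endfacet
facet normal -0.086 -0.879 -0.469
outer loop
vertex -2.819 -3.953 -0.24
vertex -3.212 -4.212 0.318
vertex -3.366 -3.865 -0.305
endloop
endfacet
facet normal 0.196 0.777 -0.599
outer loop
vertex -2.819 -3.953 -0.24
vertex -3.366 -3.865 -0.305
vertex -3.088 -2.928 1.002
endloop
endfacet
facet normal -0.085 -0.879 -0.469
outer loop
vertex -3.366 -3.865 -0.305
vertex -3.212 -4.212 0.318
vertex -3.824 -3.98 -0.006
endloop
endfacet
facet normal -0.479 0.759 -0.442
outer loop
vertex -3.366 -3.865 -0.305
vertex -3.824 -3.98 -0.006
vertex -3.088 -2.928 1.002
endloop
endfacet
facet normal -0.085 -0.879 -0.469
outer loop
vertex -3.824 -3.98 -0.006
vertex -3.212 -4.212 0.318
vertex -3.923 -4.231 0.483
endloop
endfacet
facet normal -0.854 0.512 0.090
outer loop
vertex -3.824 -3.98 -0.006
vertex -3.923 -4.231 0.483
vertex -3.088 -2.928 1.002
endloop
endfacet
facet normal -0.085 -0.879 -0.468
outer loop
vertex -3.923 -4.231 0.483
vertex -3.212 -4.212 0.318
vertex -3.606 -4.471 0.876
endloop
endfacet
facet normal -0.708 0.182 0.682
outer loop
vertex -3.923 -4.231 0.483
vertex -3.606 -4.471 0.876
vertex -3.088 -2.928 1.002
endloop
endfacet
facet normal -0.085 -0.880 -0.468
outer loop
vertex -3.606 -4.471 0.876
vertex -3.212 -4.212 0.318
vertex -3.058 -4.559 0.942
endloop
endfacet
facet normal -0.126 -0.039 0.991
outer loop
vertex -3.606 -4.471 0.876
vertex -3.058 -4.559 0.942
vertex -3.088 -2.928 1.002
endloop
endfacet
facet normal -0.086 -0.880 -0.468
outer loop
vertex -3.058 -4.559 0.942
vertex -3.212 -4.212 0.318
vertex -2.6 -4.444 0.642
endloop
endfacet
facet normal 0.551 -0.021 0.834
outer loop
vertex -3.058 -4.559 0.942
vertex -2.6 -4.444 0.642
vertex -3.088 -2.928 1.002
endloop
endfacet
facet normal -0.218 0.477 -0.852
outer loop
vertex 4.293 3.644 -2.321
vertex 3.607 3.655 -2.139
vertex 4.034 4.19 -1.949
endloop
endfacet
facet normal 0.905 0.426 0.005
outer loop
vertex 4.293 3.644 -2.321
vertex 4.034 4.19 -1.949
vertex 4.519 3.153 -1.444
endloop
endfacet
facet normal 0.905 0.426 0.006
outer loop
vertex 4.519 3.153 -1.444
vertex 4.034 4.19 -1.949
vertex 4.259 3.7 -1.072
endloop
endfacet
facet normal 0.219 -0.475 0.852
outer loop
vertex 4.519 3.153 -1.444
vertex 4.259 3.7 -1.072
vertex 3.833 3.165 -1.261
endloop
endfacet
facet normal -0.218 0.476 -0.852
outer loop
vertex 4.034 4.19 -1.949
vertex 3.607 3.655 -2.139
vertex 3.348 4.202 -1.767
endloop
endfacet
facet normal 0.136 0.879 0.456
outer loop
vertex 4.034 4.19 -1.949
vertex 3.348 4.202 -1.767
vertex 4.259 3.7 -1.072
endloop
endfacet
facet normal 0.136 0.879 0.457
outer loop
vertex 4.259 3.7 -1.072
vertex 3.348 4.202 -1.767
vertex 3.573 3.711 -0.889
endloop
endfacet
facet normal 0.220 -0.476 0.852
outer loop
vertex 4.259 3.7 -1.072
vertex 3.573 3.711 -0.889
vertex 3.833 3.165 -1.261
endloop
endfacet
facet normal -0.219 0.476 -0.852
outer loop
vertex 3.348 4.202 -1.767
vertex 3.607 3.655 -2.139
vertex 2.921 3.667 -1.956
endloop
endfacet
facet normal -0.768 0.454 0.451
outer loop
vertex 3.348 4.202 -1.767
vertex 2.921 3.667 -1.956
vertex 3.573 3.711 -0.889
endloop
endfacet
facet normal -0.769 0.452 0.451
outer loop
vertex 3.573 3.711 -0.889
vertex 2.921 3.667 -1.956
vertex 3.147 3.176 -1.079
endloop
endfacet
facet normal 0.218 -0.476 0.852
outer loop
vertex 3.573 3.711 -0.889
vertex 3.147 3.176 -1.079
vertex 3.833 3.165 -1.261
endloop
endfacet
facet normal -0.219 0.475 -0.852
outer loop
vertex 2.921 3.667 -1.956
vertex 3.607 3.655 -2.139
vertex 3.181 3.12 -2.328
endloop
endfacet
facet normal -0.905 -0.426 -0.006
outer loop
vertex 2.921 3.667 -1.956
vertex 3.181 3.12 -2.328
vertex 3.147 3.176 -1.079
endloop
endfacet
facet normal -0.905 -0.425 -0.006
outer loop
vertex 3.147 3.176 -1.079
vertex 3.181 3.12 -2.328
vertex 3.406 2.63 -1.451
endloop
endfacet
facet normal 0.218 -0.477 0.852
outer loop
vertex 3.147 3.176 -1.079
vertex 3.406 2.63 -1.451
vertex 3.833 3.165 -1.261
endloop
endfacet
facet normal -0.220 0.476 -0.852
outer loop
vertex 3.181 3.12 -2.328
vertex 3.607 3.655 -2.139
vertex 3.867 3.109 -2.511
endloop
endfacet
facet normal -0.136 -0.879 -0.456
outer loop
vertex 3.181 3.12 -2.328
vertex 3.867 3.109 -2.511
vertex 3.406 2.63 -1.451
endloop
endfacet
facet normal -0.137 -0.879 -0.457
outer loop
vertex 3.406 2.63 -1.451
vertex 3.867 3.109 -2.511
vertex 4.092 2.618 -1.633
endloop
endfacet
facet normal 0.218 -0.476 0.852
outer loop
vertex 3.406 2.63 -1.451
vertex 4.092 2.618 -1.633
vertex 3.833 3.165 -1.261
endloop
endfacet
facet normal -0.218 0.476 -0.852
outer loop
vertex 3.867 3.109 -2.511
vertex 3.607 3.655 -2.139
vertex 4.293 3.644 -2.321
endloop
endfacet
facet normal 0.770 -0.453 -0.450
outer loop
vertex 3.867 3.109 -2.511
vertex 4.293 3.644 -2.321
vertex 4.092 2.618 -1.633
endloop
endfacet
facet normal 0.768 -0.454 -0.452
outer loop
vertex 4.092 2.618 -1.633
vertex 4.293 3.644 -2.321
vertex 4.519 3.153 -1.444
endloop
endfacet
facet normal 0.219 -0.476 0.852
outer loop
vertex 4.092 2.618 -1.633
vertex 4.519 3.153 -1.444
vertex 3.833 3.165 -1.261
endloop
endfacet

endsolid


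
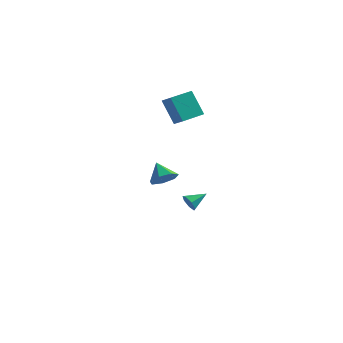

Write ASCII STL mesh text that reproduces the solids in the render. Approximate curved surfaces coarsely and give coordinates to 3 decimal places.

solid 
facet normal -0.703 -0.618 -0.353
outer loop
vertex -2.116 2.165 -4.083
vertex -2.401 2.208 -3.591
vertex -2.449 2.53 -4.059
endloop
endfacet
facet normal 0.499 0.501 -0.707
outer loop
vertex -2.116 2.165 -4.083
vertex -2.449 2.53 -4.059
vertex -1.599 2.912 -3.189
endloop
endfacet
facet normal -0.702 -0.618 -0.353
outer loop
vertex -2.449 2.53 -4.059
vertex -2.401 2.208 -3.591
vertex -2.746 2.652 -3.682
endloop
endfacet
facet normal -0.061 0.935 -0.351
outer loop
vertex -2.449 2.53 -4.059
vertex -2.746 2.652 -3.682
vertex -1.599 2.912 -3.189
endloop
endfacet
facet normal -0.703 -0.618 -0.351
outer loop
vertex -2.746 2.652 -3.682
vertex -2.401 2.208 -3.591
vertex -2.782 2.44 -3.237
endloop
endfacet
facet normal -0.356 0.854 0.378
outer loop
vertex -2.746 2.652 -3.682
vertex -2.782 2.44 -3.237
vertex -1.599 2.912 -3.189
endloop
endfacet
facet normal -0.703 -0.617 -0.352
outer loop
vertex -2.782 2.44 -3.237
vertex -2.401 2.208 -3.591
vertex -2.532 2.053 -3.058
endloop
endfacet
facet normal -0.167 0.323 0.932
outer loop
vertex -2.782 2.44 -3.237
vertex -2.532 2.053 -3.058
vertex -1.599 2.912 -3.189
endloop
endfacet
facet normal -0.701 -0.619 -0.353
outer loop
vertex -2.532 2.053 -3.058
vertex -2.401 2.208 -3.591
vertex -2.182 1.783 -3.28
endloop
endfacet
facet normal 0.366 -0.261 0.894
outer loop
vertex -2.532 2.053 -3.058
vertex -2.182 1.783 -3.28
vertex -1.599 2.912 -3.189
endloop
endfacet
facet normal -0.703 -0.619 -0.350
outer loop
vertex -2.182 1.783 -3.28
vertex -2.401 2.208 -3.591
vertex -1.998 1.832 -3.736
endloop
endfacet
facet normal 0.841 -0.457 0.290
outer loop
vertex -2.182 1.783 -3.28
vertex -1.998 1.832 -3.736
vertex -1.599 2.912 -3.189
endloop
endfacet
facet normal -0.703 -0.617 -0.353
outer loop
vertex -1.998 1.832 -3.736
vertex -2.401 2.208 -3.591
vertex -2.116 2.165 -4.083
endloop
endfacet
facet normal 0.899 -0.119 -0.420
outer loop
vertex -1.998 1.832 -3.736
vertex -2.116 2.165 -4.083
vertex -1.599 2.912 -3.189
endloop
endfacet
facet normal -0.625 0.542 -0.562
outer loop
vertex -3.838 2.277 3.835
vertex -2.95 3.358 3.889
vertex -3.1 1.739 2.496
endloop
endfacet
facet normal -0.634 -0.772 -0.039
outer loop
vertex -2.55 1.262 2.991
vertex -3.838 2.277 3.835
vertex -3.1 1.739 2.496
endloop
endfacet
facet normal -0.625 0.542 -0.562
outer loop
vertex -3.1 1.739 2.496
vertex -2.95 3.358 3.889
vertex -2.212 2.82 2.551
endloop
endfacet
facet normal 0.455 -0.332 -0.826
outer loop
vertex -2.212 2.82 2.551
vertex -2.55 1.262 2.991
vertex -3.1 1.739 2.496
endloop
endfacet
facet normal -0.455 0.333 0.826
outer loop
vertex -3.838 2.277 3.835
vertex -2.4 2.881 4.384
vertex -2.95 3.358 3.889
endloop
endfacet
facet normal -0.634 -0.772 -0.039
outer loop
vertex -3.288 1.8 4.329
vertex -3.838 2.277 3.835
vertex -2.55 1.262 2.991
endloop
endfacet
facet normal -0.455 0.332 0.827
outer loop
vertex -3.288 1.8 4.329
vertex -2.4 2.881 4.384
vertex -3.838 2.277 3.835
endloop
endfacet
facet normal 0.634 0.772 0.039
outer loop
vertex -2.95 3.358 3.889
vertex -2.4 2.881 4.384
vertex -2.212 2.82 2.551
endloop
endfacet
facet normal 0.454 -0.332 -0.827
outer loop
vertex -1.662 2.343 3.045
vertex -2.55 1.262 2.991
vertex -2.212 2.82 2.551
endloop
endfacet
facet normal 0.634 0.772 0.039
outer loop
vertex -2.212 2.82 2.551
vertex -2.4 2.881 4.384
vertex -1.662 2.343 3.045
endloop
endfacet
facet normal 0.625 -0.541 0.562
outer loop
vertex -1.662 2.343 3.045
vertex -3.288 1.8 4.329
vertex -2.55 1.262 2.991
endloop
endfacet
facet normal 0.625 -0.542 0.562
outer loop
vertex -2.4 2.881 4.384
vertex -3.288 1.8 4.329
vertex -1.662 2.343 3.045
endloop
endfacet
facet normal 0.471 -0.615 -0.633
outer loop
vertex -2.409 -2.365 1.208
vertex -2.842 -2.101 0.629
vertex -2.163 -1.838 0.879
endloop
endfacet
facet normal 0.441 0.318 0.839
outer loop
vertex -2.409 -2.365 1.208
vertex -2.163 -1.838 0.879
vertex -3.378 -1.399 1.351
endloop
endfacet
facet normal 0.471 -0.615 -0.633
outer loop
vertex -2.163 -1.838 0.879
vertex -2.842 -2.101 0.629
vertex -2.428 -1.509 0.362
endloop
endfacet
facet normal 0.429 0.845 0.318
outer loop
vertex -2.163 -1.838 0.879
vertex -2.428 -1.509 0.362
vertex -3.378 -1.399 1.351
endloop
endfacet
facet normal 0.470 -0.615 -0.633
outer loop
vertex -2.428 -1.509 0.362
vertex -2.842 -2.101 0.629
vertex -3.005 -1.625 0.046
endloop
endfacet
facet normal -0.090 0.977 -0.195
outer loop
vertex -2.428 -1.509 0.362
vertex -3.005 -1.625 0.046
vertex -3.378 -1.399 1.351
endloop
endfacet
facet normal 0.470 -0.615 -0.633
outer loop
vertex -3.005 -1.625 0.046
vertex -2.842 -2.101 0.629
vertex -3.46 -2.099 0.169
endloop
endfacet
facet normal -0.724 0.614 -0.313
outer loop
vertex -3.005 -1.625 0.046
vertex -3.46 -2.099 0.169
vertex -3.378 -1.399 1.351
endloop
endfacet
facet normal 0.470 -0.615 -0.634
outer loop
vertex -3.46 -2.099 0.169
vertex -2.842 -2.101 0.629
vertex -3.449 -2.575 0.639
endloop
endfacet
facet normal -0.998 0.029 0.052
outer loop
vertex -3.46 -2.099 0.169
vertex -3.449 -2.575 0.639
vertex -3.378 -1.399 1.351
endloop
endfacet
facet normal 0.470 -0.615 -0.633
outer loop
vertex -3.449 -2.575 0.639
vertex -2.842 -2.101 0.629
vertex -2.981 -2.693 1.101
endloop
endfacet
facet normal -0.703 -0.337 0.626
outer loop
vertex -3.449 -2.575 0.639
vertex -2.981 -2.693 1.101
vertex -3.378 -1.399 1.351
endloop
endfacet
facet normal 0.471 -0.615 -0.633
outer loop
vertex -2.981 -2.693 1.101
vertex -2.842 -2.101 0.629
vertex -2.409 -2.365 1.208
endloop
endfacet
facet normal -0.063 -0.208 0.976
outer loop
vertex -2.981 -2.693 1.101
vertex -2.409 -2.365 1.208
vertex -3.378 -1.399 1.351
endloop
endfacet

endsolid
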